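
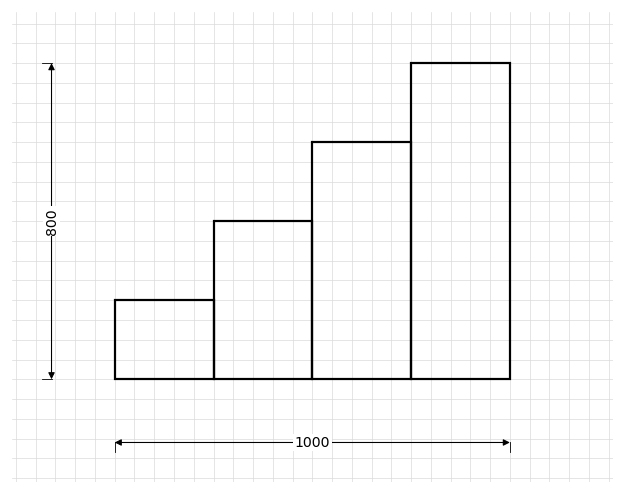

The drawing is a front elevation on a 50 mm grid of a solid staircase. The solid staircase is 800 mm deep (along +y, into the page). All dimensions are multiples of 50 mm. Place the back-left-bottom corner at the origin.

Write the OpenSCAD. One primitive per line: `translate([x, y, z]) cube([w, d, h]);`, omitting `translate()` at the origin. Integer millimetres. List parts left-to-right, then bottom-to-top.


cube([250, 800, 200]);
translate([250, 0, 0]) cube([250, 800, 400]);
translate([500, 0, 0]) cube([250, 800, 600]);
translate([750, 0, 0]) cube([250, 800, 800]);


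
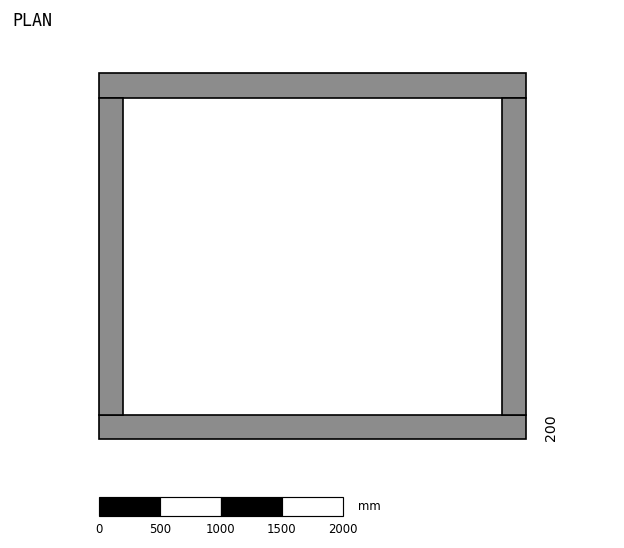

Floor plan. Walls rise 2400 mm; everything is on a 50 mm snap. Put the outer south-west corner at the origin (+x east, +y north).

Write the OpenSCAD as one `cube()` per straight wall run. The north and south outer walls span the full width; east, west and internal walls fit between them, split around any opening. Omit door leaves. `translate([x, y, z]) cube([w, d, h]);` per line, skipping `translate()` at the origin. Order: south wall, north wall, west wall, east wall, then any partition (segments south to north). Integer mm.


cube([3500, 200, 2400]);
translate([0, 2800, 0]) cube([3500, 200, 2400]);
translate([0, 200, 0]) cube([200, 2600, 2400]);
translate([3300, 200, 0]) cube([200, 2600, 2400]);


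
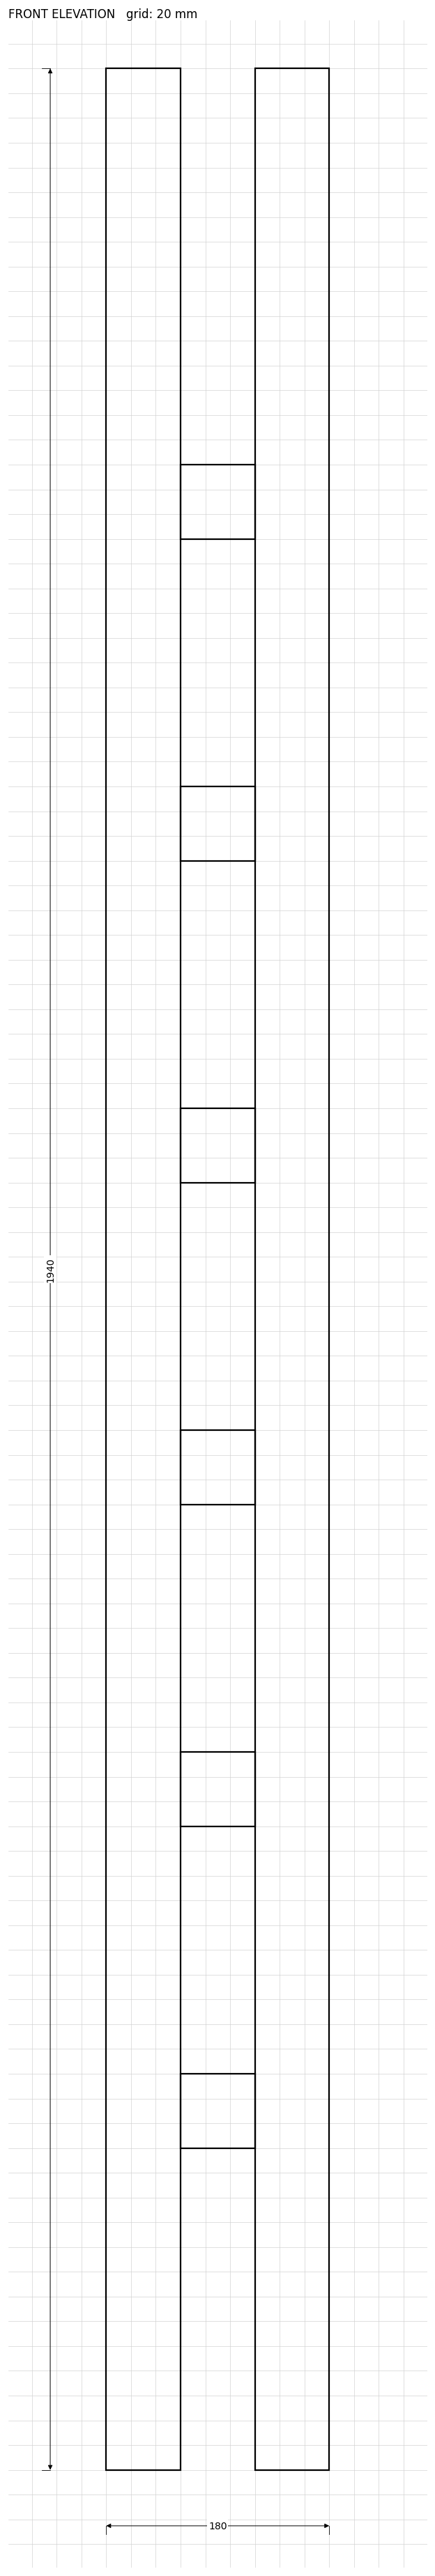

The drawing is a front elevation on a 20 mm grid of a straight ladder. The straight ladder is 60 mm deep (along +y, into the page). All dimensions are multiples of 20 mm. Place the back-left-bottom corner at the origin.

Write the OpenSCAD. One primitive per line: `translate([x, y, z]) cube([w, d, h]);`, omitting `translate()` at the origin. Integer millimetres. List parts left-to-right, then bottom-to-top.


cube([60, 60, 1940]);
translate([60, 0, 260]) cube([60, 60, 60]);
translate([60, 0, 520]) cube([60, 60, 60]);
translate([60, 0, 780]) cube([60, 60, 60]);
translate([60, 0, 1040]) cube([60, 60, 60]);
translate([60, 0, 1300]) cube([60, 60, 60]);
translate([60, 0, 1560]) cube([60, 60, 60]);
translate([120, 0, 0]) cube([60, 60, 1940]);


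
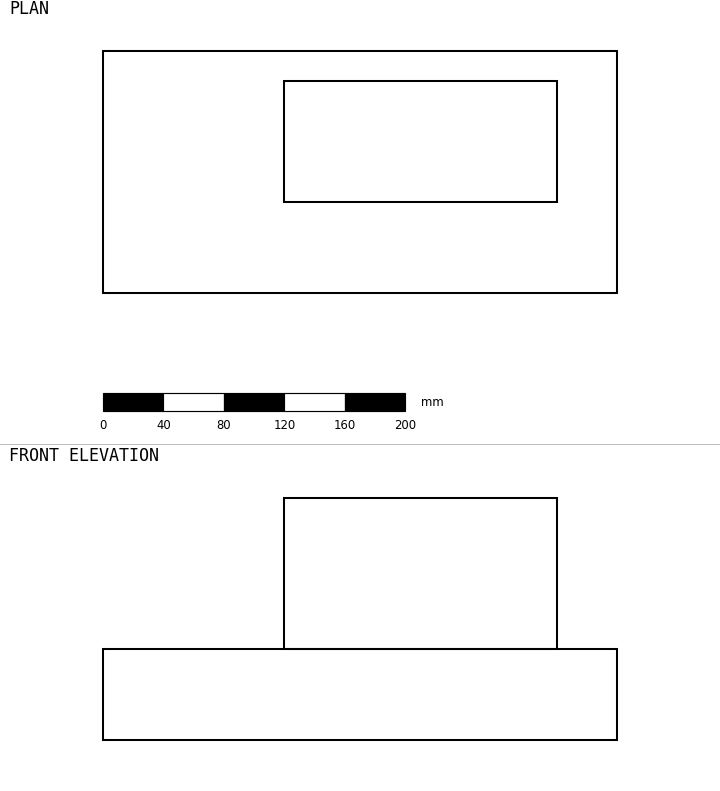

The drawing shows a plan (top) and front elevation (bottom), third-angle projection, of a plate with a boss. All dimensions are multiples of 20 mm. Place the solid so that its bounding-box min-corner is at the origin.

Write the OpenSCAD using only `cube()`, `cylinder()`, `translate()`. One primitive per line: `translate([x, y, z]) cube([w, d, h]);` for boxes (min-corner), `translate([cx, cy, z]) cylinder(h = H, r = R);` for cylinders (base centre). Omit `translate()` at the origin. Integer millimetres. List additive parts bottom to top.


cube([340, 160, 60]);
translate([120, 60, 60]) cube([180, 80, 100]);


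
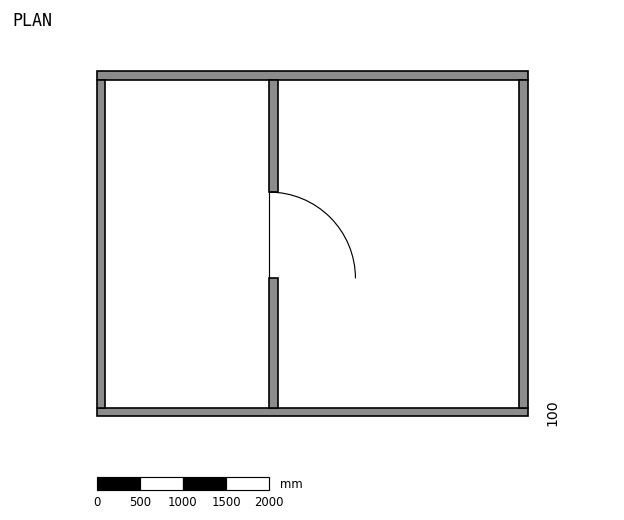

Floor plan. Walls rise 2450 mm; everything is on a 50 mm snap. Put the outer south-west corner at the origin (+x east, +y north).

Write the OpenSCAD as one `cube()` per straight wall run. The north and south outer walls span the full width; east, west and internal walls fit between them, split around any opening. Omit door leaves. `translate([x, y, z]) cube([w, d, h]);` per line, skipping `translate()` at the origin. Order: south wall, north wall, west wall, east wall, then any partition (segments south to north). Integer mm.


cube([5000, 100, 2450]);
translate([0, 3900, 0]) cube([5000, 100, 2450]);
translate([0, 100, 0]) cube([100, 3800, 2450]);
translate([4900, 100, 0]) cube([100, 3800, 2450]);
translate([2000, 100, 0]) cube([100, 1500, 2450]);
translate([2000, 2600, 0]) cube([100, 1300, 2450]);


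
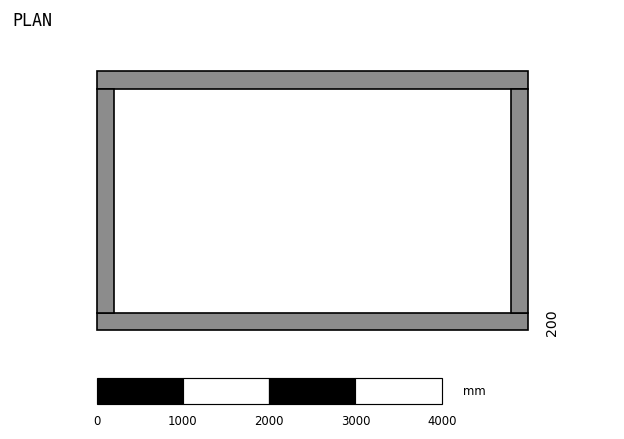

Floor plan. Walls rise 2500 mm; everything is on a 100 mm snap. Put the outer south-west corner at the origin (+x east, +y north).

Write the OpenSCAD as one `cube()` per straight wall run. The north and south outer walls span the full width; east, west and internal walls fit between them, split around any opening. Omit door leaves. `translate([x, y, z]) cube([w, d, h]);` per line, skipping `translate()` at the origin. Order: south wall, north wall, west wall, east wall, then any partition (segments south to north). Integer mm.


cube([5000, 200, 2500]);
translate([0, 2800, 0]) cube([5000, 200, 2500]);
translate([0, 200, 0]) cube([200, 2600, 2500]);
translate([4800, 200, 0]) cube([200, 2600, 2500]);


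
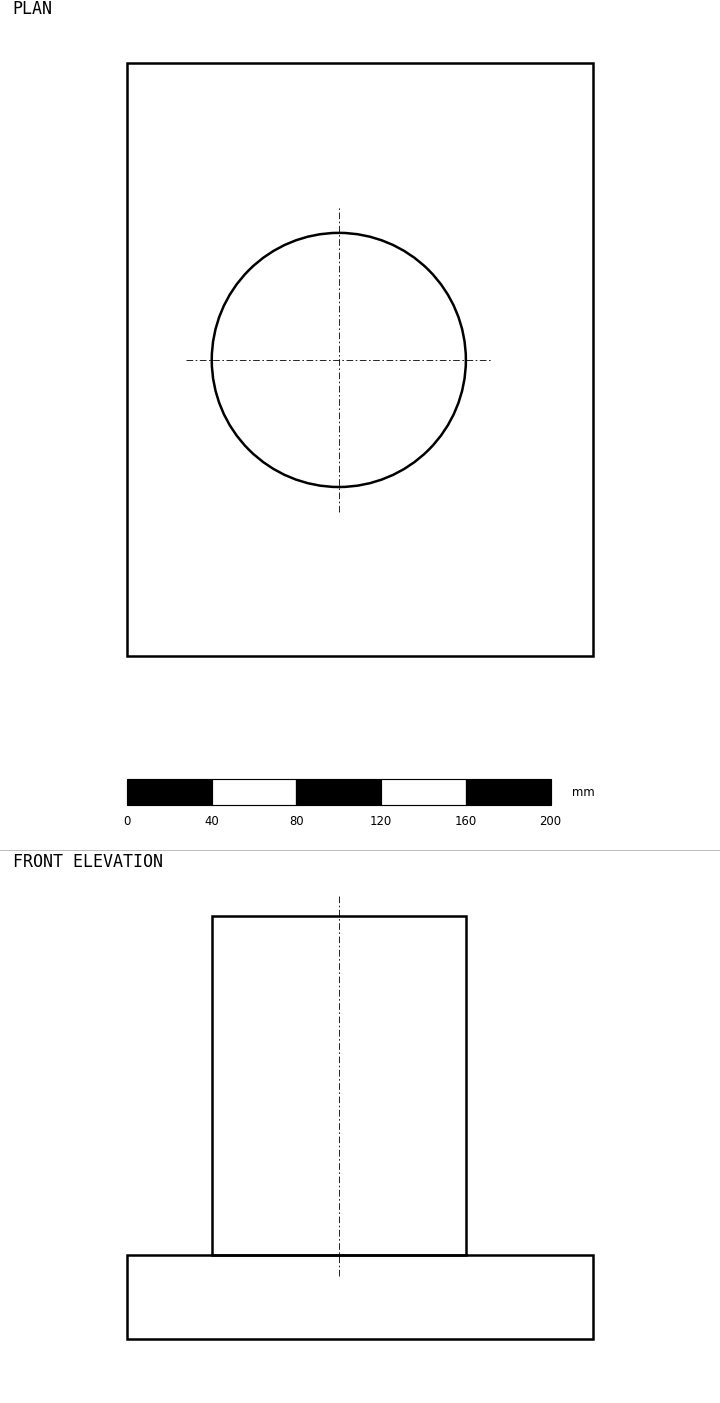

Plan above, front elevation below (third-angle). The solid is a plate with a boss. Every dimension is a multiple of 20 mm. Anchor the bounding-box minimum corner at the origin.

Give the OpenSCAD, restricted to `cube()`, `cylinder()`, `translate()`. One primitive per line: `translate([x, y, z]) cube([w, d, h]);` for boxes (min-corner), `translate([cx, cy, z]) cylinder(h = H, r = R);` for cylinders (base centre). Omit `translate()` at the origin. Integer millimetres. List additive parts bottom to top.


cube([220, 280, 40]);
translate([100, 140, 40]) cylinder(h = 160, r = 60);


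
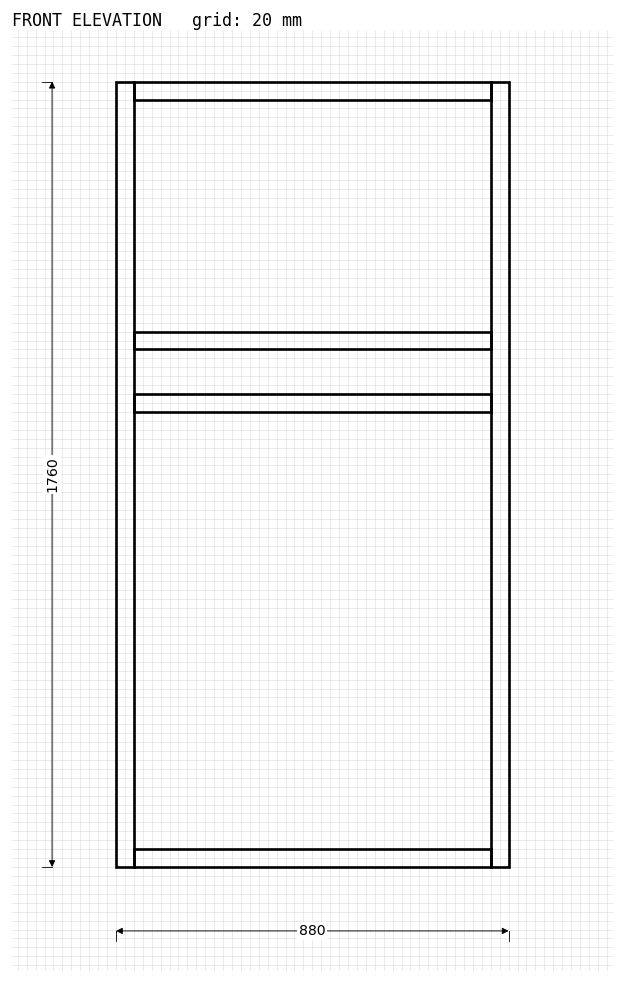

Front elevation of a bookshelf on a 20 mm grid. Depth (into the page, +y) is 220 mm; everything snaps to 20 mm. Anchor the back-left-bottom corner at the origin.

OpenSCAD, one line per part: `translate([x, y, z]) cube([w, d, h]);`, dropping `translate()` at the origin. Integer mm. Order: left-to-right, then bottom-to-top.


cube([40, 220, 1760]);
translate([40, 0, 0]) cube([800, 220, 40]);
translate([40, 0, 1020]) cube([800, 220, 40]);
translate([40, 0, 1160]) cube([800, 220, 40]);
translate([40, 0, 1720]) cube([800, 220, 40]);
translate([840, 0, 0]) cube([40, 220, 1760]);


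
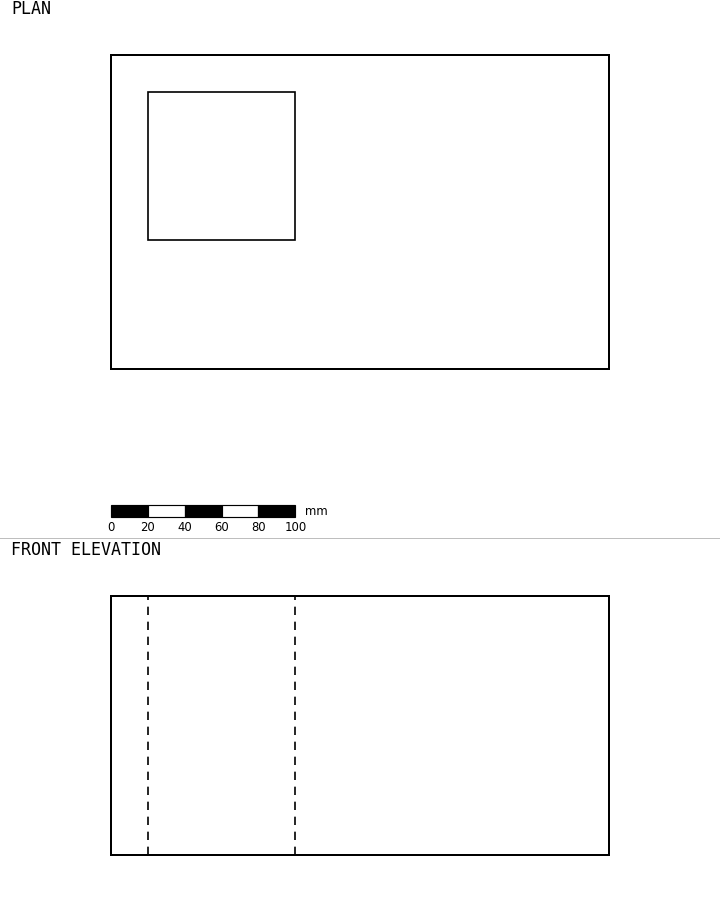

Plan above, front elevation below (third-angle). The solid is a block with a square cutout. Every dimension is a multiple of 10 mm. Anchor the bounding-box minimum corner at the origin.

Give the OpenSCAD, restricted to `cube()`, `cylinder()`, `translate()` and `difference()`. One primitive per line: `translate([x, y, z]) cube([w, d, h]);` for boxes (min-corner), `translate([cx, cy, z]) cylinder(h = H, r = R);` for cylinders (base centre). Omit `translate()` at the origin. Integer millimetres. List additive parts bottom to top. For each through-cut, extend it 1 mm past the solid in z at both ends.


difference() {
  cube([270, 170, 140]);
  translate([20, 70, -1]) cube([80, 80, 142]);
}


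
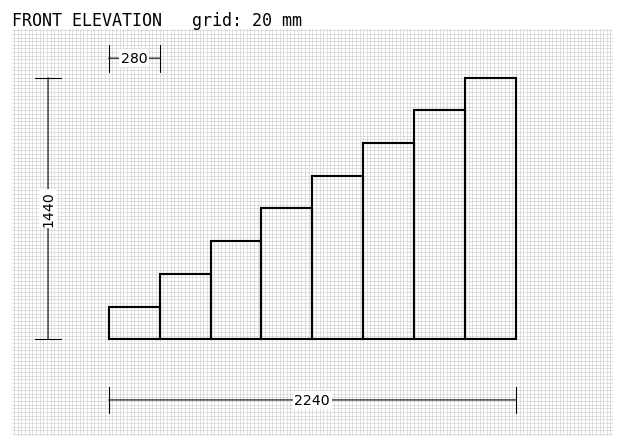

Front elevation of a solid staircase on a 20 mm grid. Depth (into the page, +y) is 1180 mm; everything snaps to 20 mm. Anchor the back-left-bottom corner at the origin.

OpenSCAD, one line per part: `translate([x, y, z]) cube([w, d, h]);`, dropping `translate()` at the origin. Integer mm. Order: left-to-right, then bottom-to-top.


cube([280, 1180, 180]);
translate([280, 0, 0]) cube([280, 1180, 360]);
translate([560, 0, 0]) cube([280, 1180, 540]);
translate([840, 0, 0]) cube([280, 1180, 720]);
translate([1120, 0, 0]) cube([280, 1180, 900]);
translate([1400, 0, 0]) cube([280, 1180, 1080]);
translate([1680, 0, 0]) cube([280, 1180, 1260]);
translate([1960, 0, 0]) cube([280, 1180, 1440]);


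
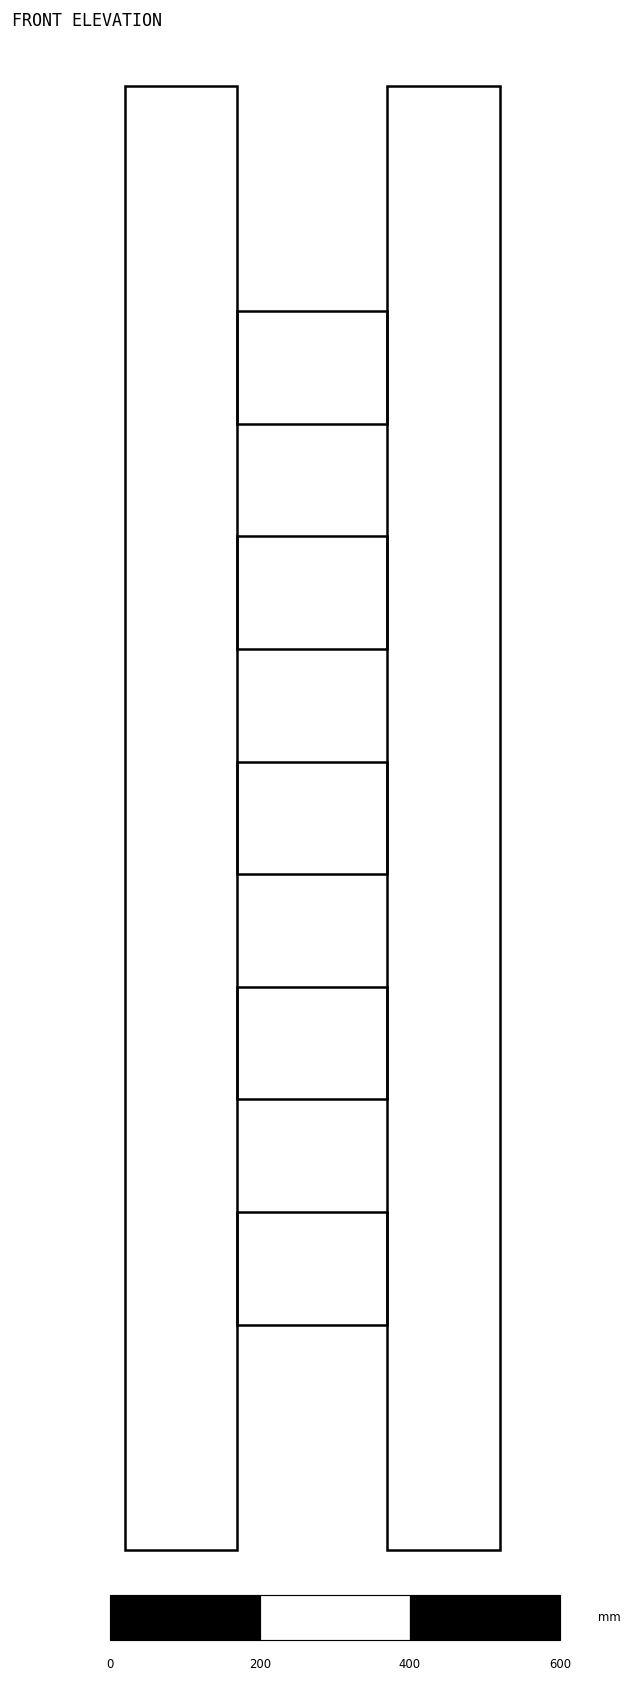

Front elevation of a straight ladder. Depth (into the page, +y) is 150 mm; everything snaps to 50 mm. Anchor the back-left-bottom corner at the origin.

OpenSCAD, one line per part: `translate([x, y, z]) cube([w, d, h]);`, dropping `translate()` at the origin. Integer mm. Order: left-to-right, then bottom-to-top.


cube([150, 150, 1950]);
translate([150, 0, 300]) cube([200, 150, 150]);
translate([150, 0, 600]) cube([200, 150, 150]);
translate([150, 0, 900]) cube([200, 150, 150]);
translate([150, 0, 1200]) cube([200, 150, 150]);
translate([150, 0, 1500]) cube([200, 150, 150]);
translate([350, 0, 0]) cube([150, 150, 1950]);


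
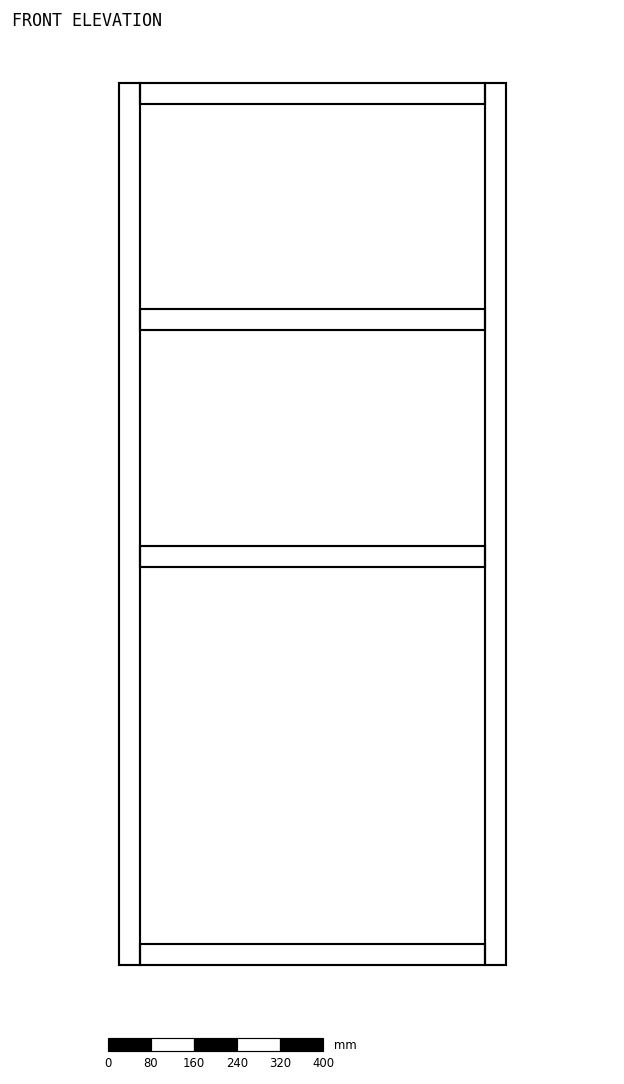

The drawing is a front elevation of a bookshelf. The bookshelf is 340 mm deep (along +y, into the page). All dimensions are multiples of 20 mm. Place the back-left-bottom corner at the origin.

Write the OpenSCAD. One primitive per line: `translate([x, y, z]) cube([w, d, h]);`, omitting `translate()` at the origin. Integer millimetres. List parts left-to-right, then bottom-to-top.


cube([40, 340, 1640]);
translate([40, 0, 0]) cube([640, 340, 40]);
translate([40, 0, 740]) cube([640, 340, 40]);
translate([40, 0, 1180]) cube([640, 340, 40]);
translate([40, 0, 1600]) cube([640, 340, 40]);
translate([680, 0, 0]) cube([40, 340, 1640]);


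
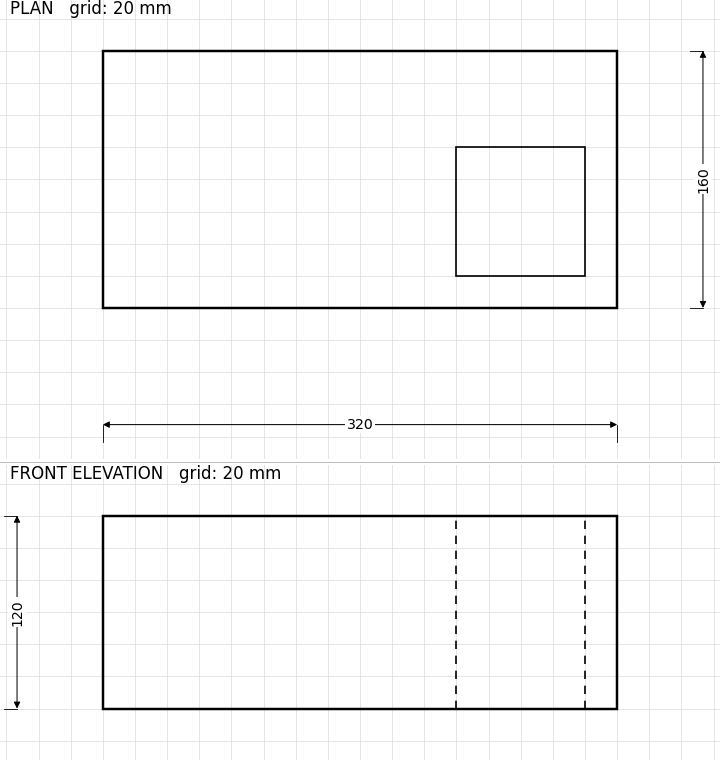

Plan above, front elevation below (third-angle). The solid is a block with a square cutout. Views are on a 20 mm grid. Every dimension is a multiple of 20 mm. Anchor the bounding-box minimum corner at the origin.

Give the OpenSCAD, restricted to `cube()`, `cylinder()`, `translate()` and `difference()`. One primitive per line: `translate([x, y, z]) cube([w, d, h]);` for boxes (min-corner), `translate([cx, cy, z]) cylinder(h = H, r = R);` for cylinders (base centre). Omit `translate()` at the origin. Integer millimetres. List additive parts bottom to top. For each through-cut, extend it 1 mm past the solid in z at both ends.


difference() {
  cube([320, 160, 120]);
  translate([220, 20, -1]) cube([80, 80, 122]);
}


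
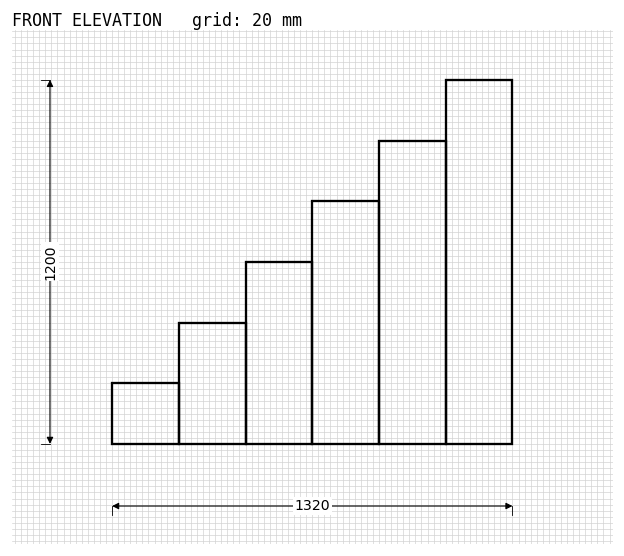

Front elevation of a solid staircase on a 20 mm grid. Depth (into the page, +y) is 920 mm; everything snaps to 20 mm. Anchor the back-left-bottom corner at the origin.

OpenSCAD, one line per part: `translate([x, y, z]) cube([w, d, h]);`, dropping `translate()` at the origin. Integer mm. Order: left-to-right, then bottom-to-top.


cube([220, 920, 200]);
translate([220, 0, 0]) cube([220, 920, 400]);
translate([440, 0, 0]) cube([220, 920, 600]);
translate([660, 0, 0]) cube([220, 920, 800]);
translate([880, 0, 0]) cube([220, 920, 1000]);
translate([1100, 0, 0]) cube([220, 920, 1200]);


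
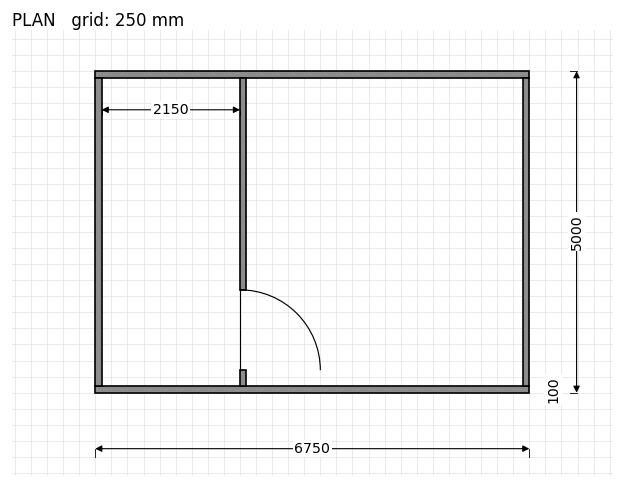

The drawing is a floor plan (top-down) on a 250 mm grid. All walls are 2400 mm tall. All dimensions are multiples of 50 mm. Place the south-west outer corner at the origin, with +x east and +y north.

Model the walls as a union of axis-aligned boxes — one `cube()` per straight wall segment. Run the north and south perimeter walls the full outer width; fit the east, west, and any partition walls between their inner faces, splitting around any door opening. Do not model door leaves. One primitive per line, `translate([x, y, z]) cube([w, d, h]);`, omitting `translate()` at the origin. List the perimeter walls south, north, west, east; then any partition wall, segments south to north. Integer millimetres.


cube([6750, 100, 2400]);
translate([0, 4900, 0]) cube([6750, 100, 2400]);
translate([0, 100, 0]) cube([100, 4800, 2400]);
translate([6650, 100, 0]) cube([100, 4800, 2400]);
translate([2250, 100, 0]) cube([100, 250, 2400]);
translate([2250, 1600, 0]) cube([100, 3300, 2400]);


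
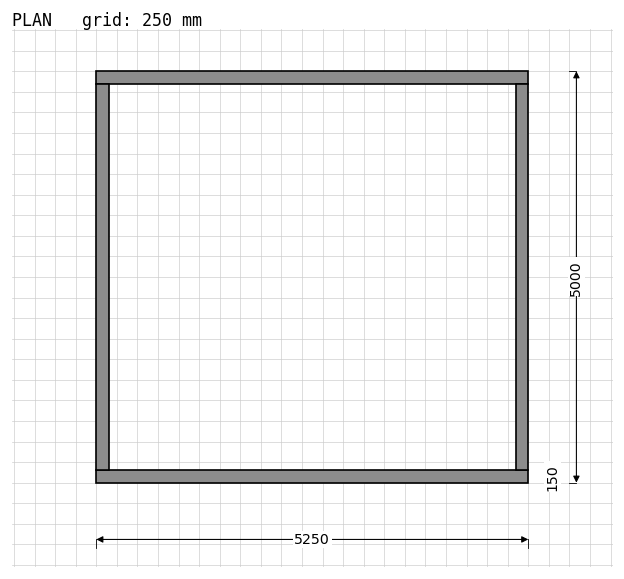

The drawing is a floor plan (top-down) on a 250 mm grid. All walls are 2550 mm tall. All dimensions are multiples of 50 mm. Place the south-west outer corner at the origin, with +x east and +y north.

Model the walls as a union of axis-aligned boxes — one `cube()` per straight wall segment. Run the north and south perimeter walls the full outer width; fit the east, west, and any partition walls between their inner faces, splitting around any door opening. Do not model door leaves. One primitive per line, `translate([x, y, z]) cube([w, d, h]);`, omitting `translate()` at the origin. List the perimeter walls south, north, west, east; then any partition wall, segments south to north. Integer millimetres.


cube([5250, 150, 2550]);
translate([0, 4850, 0]) cube([5250, 150, 2550]);
translate([0, 150, 0]) cube([150, 4700, 2550]);
translate([5100, 150, 0]) cube([150, 4700, 2550]);


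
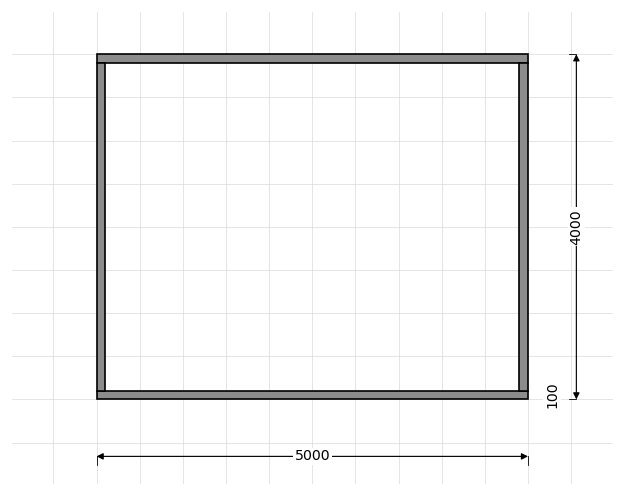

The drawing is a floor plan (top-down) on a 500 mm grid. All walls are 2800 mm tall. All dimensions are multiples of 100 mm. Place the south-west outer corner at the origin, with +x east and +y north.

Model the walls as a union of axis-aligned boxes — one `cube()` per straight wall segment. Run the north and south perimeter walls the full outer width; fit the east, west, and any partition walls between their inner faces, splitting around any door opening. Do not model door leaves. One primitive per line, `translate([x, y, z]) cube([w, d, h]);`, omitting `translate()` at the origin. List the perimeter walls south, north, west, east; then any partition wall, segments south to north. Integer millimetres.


cube([5000, 100, 2800]);
translate([0, 3900, 0]) cube([5000, 100, 2800]);
translate([0, 100, 0]) cube([100, 3800, 2800]);
translate([4900, 100, 0]) cube([100, 3800, 2800]);


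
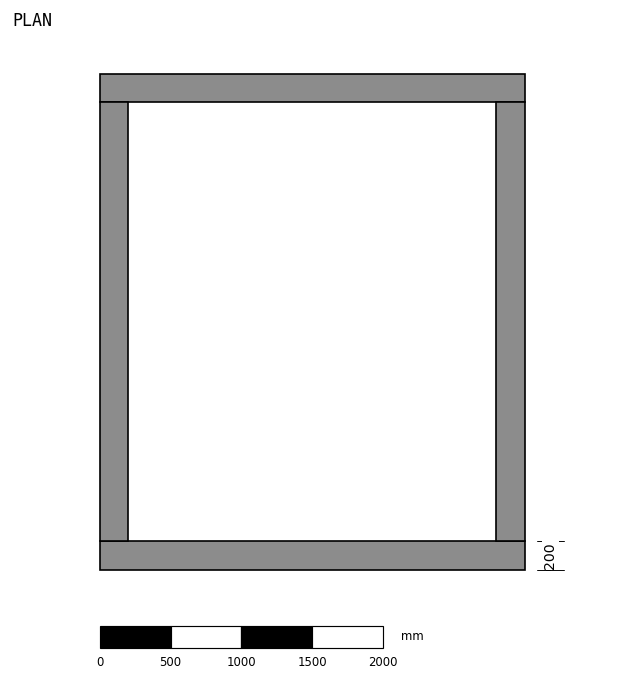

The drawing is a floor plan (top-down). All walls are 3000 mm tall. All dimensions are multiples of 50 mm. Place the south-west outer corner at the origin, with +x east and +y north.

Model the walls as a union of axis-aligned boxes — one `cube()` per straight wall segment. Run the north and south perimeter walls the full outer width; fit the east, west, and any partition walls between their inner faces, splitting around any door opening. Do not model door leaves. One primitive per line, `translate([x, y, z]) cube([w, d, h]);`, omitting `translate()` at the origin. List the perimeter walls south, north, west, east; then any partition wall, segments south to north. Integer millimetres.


cube([3000, 200, 3000]);
translate([0, 3300, 0]) cube([3000, 200, 3000]);
translate([0, 200, 0]) cube([200, 3100, 3000]);
translate([2800, 200, 0]) cube([200, 3100, 3000]);


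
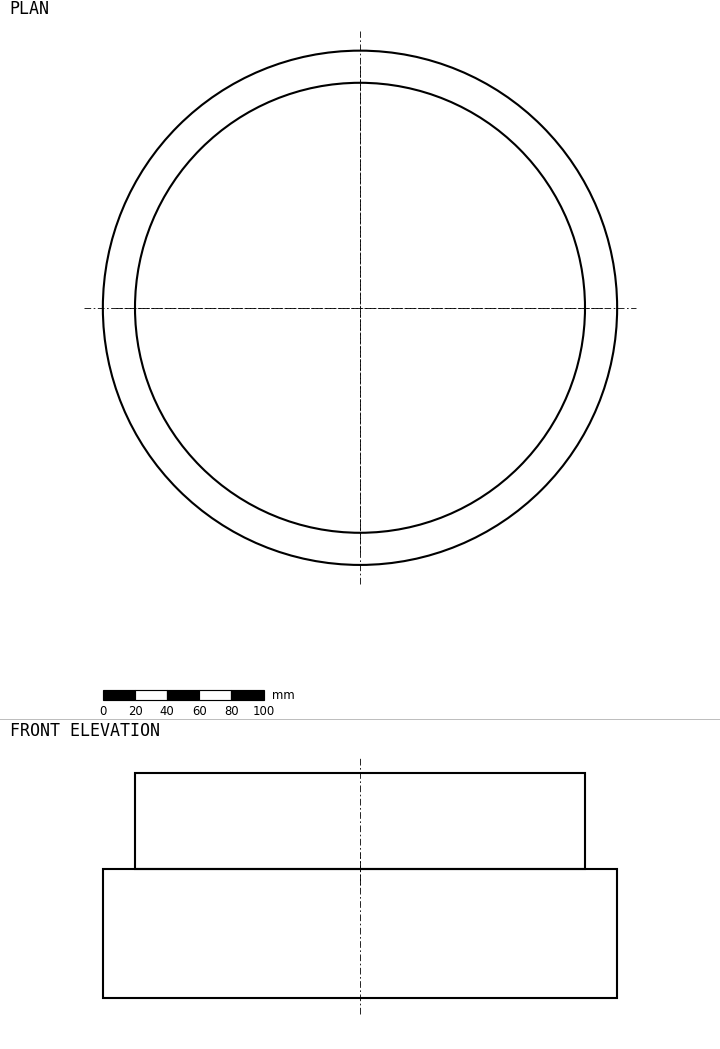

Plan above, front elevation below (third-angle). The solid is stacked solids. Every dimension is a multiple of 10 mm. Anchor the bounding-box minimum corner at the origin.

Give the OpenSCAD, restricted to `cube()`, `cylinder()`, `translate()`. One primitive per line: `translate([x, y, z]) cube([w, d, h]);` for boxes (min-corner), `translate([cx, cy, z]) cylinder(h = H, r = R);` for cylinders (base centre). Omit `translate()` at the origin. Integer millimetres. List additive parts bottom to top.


translate([160, 160, 0]) cylinder(h = 80, r = 160);
translate([160, 160, 80]) cylinder(h = 60, r = 140);


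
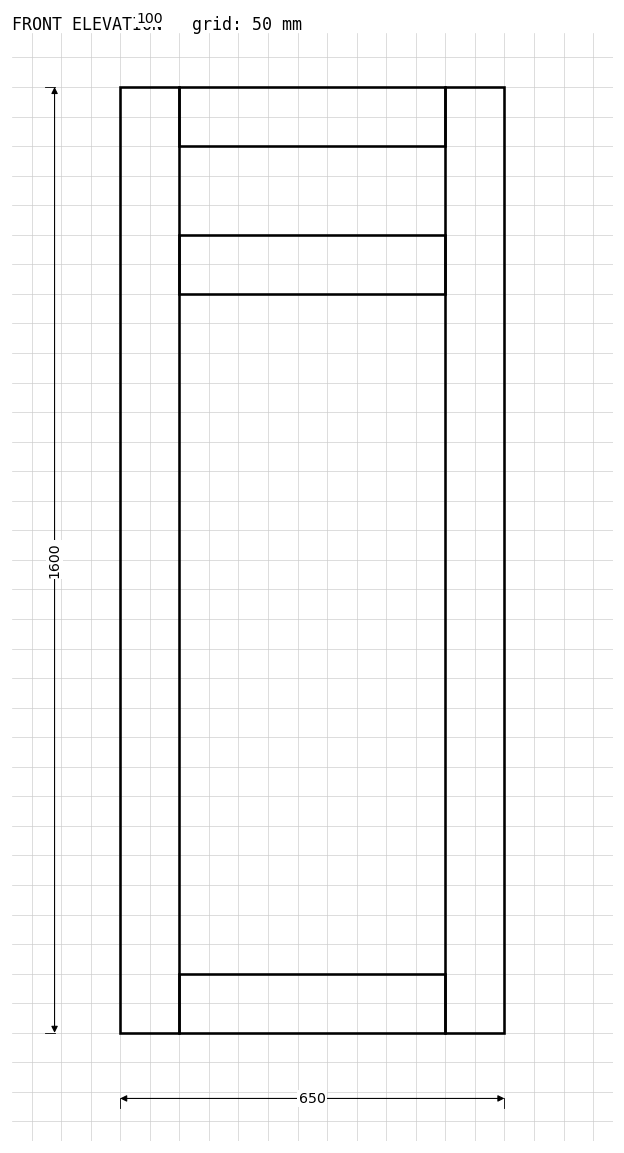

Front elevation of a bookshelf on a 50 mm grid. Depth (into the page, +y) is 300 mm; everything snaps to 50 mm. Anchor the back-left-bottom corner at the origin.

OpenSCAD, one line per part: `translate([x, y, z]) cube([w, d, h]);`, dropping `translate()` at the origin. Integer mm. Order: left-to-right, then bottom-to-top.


cube([100, 300, 1600]);
translate([100, 0, 0]) cube([450, 300, 100]);
translate([100, 0, 1250]) cube([450, 300, 100]);
translate([100, 0, 1500]) cube([450, 300, 100]);
translate([550, 0, 0]) cube([100, 300, 1600]);


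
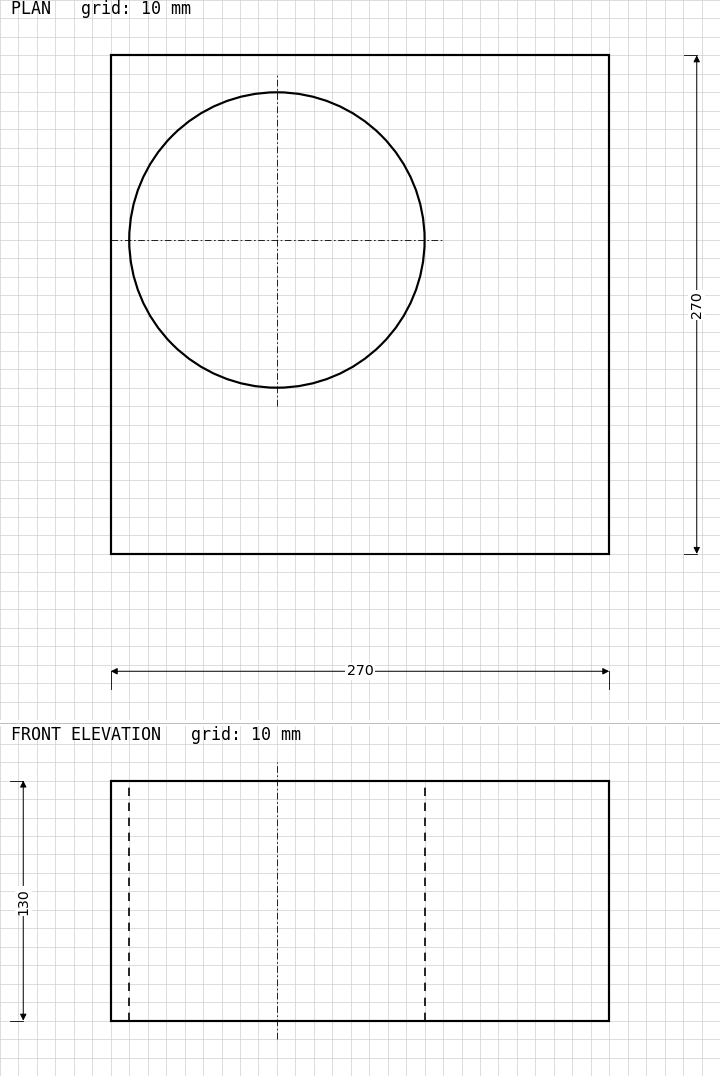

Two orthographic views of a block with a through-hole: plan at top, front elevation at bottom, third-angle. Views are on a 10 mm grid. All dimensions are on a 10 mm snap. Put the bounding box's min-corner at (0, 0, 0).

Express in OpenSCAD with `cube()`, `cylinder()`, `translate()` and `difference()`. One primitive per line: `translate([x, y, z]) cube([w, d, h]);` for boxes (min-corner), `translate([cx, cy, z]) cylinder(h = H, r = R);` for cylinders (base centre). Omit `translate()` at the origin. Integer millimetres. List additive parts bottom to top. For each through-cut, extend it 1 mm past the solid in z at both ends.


difference() {
  cube([270, 270, 130]);
  translate([90, 170, -1]) cylinder(h = 132, r = 80);
}


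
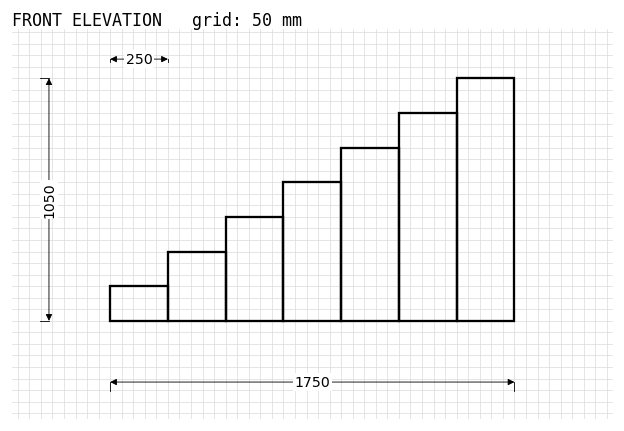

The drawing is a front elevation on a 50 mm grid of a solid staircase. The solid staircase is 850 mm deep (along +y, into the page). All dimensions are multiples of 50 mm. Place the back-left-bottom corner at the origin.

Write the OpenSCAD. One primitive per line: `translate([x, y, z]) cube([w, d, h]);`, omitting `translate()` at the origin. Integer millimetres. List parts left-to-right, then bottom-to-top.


cube([250, 850, 150]);
translate([250, 0, 0]) cube([250, 850, 300]);
translate([500, 0, 0]) cube([250, 850, 450]);
translate([750, 0, 0]) cube([250, 850, 600]);
translate([1000, 0, 0]) cube([250, 850, 750]);
translate([1250, 0, 0]) cube([250, 850, 900]);
translate([1500, 0, 0]) cube([250, 850, 1050]);


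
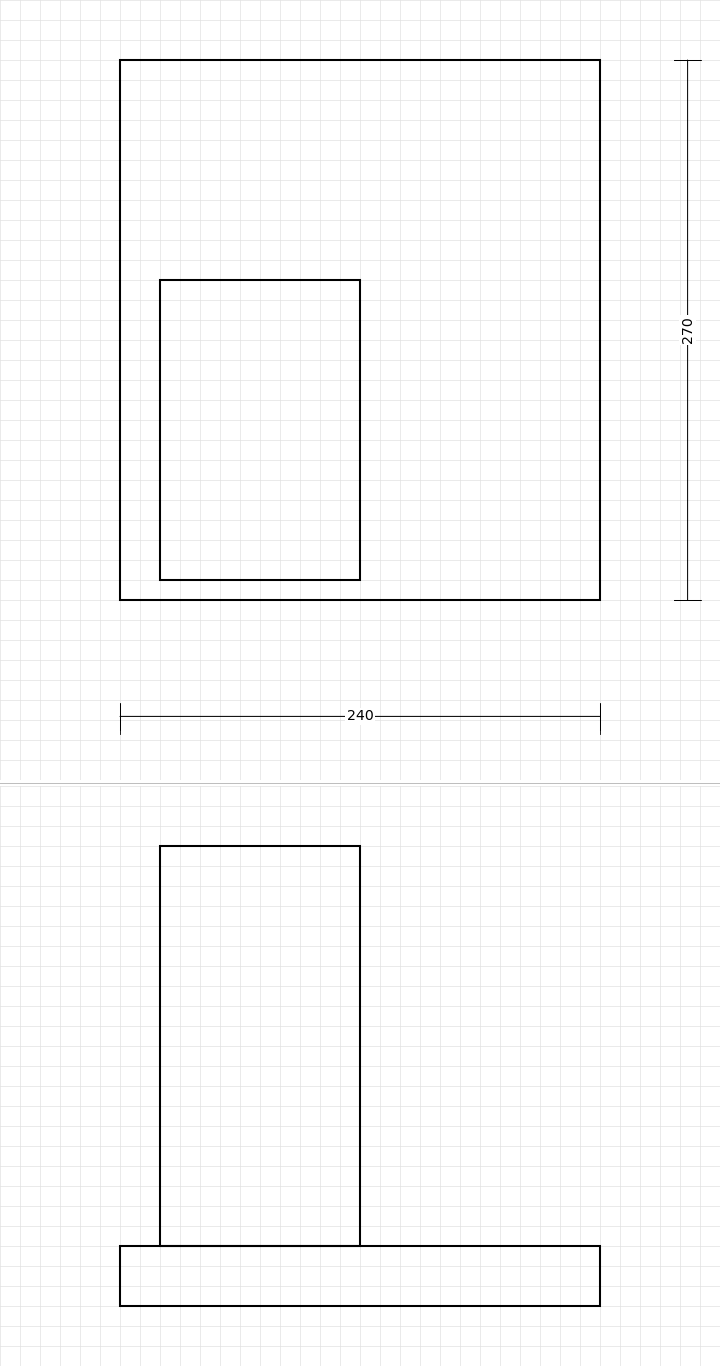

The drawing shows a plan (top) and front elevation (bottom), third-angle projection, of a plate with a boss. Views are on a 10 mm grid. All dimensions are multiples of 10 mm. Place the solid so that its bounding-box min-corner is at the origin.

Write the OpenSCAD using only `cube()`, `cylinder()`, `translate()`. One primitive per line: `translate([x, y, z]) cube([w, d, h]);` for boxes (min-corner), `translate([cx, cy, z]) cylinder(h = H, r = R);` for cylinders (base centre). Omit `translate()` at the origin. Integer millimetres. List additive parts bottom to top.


cube([240, 270, 30]);
translate([20, 10, 30]) cube([100, 150, 200]);


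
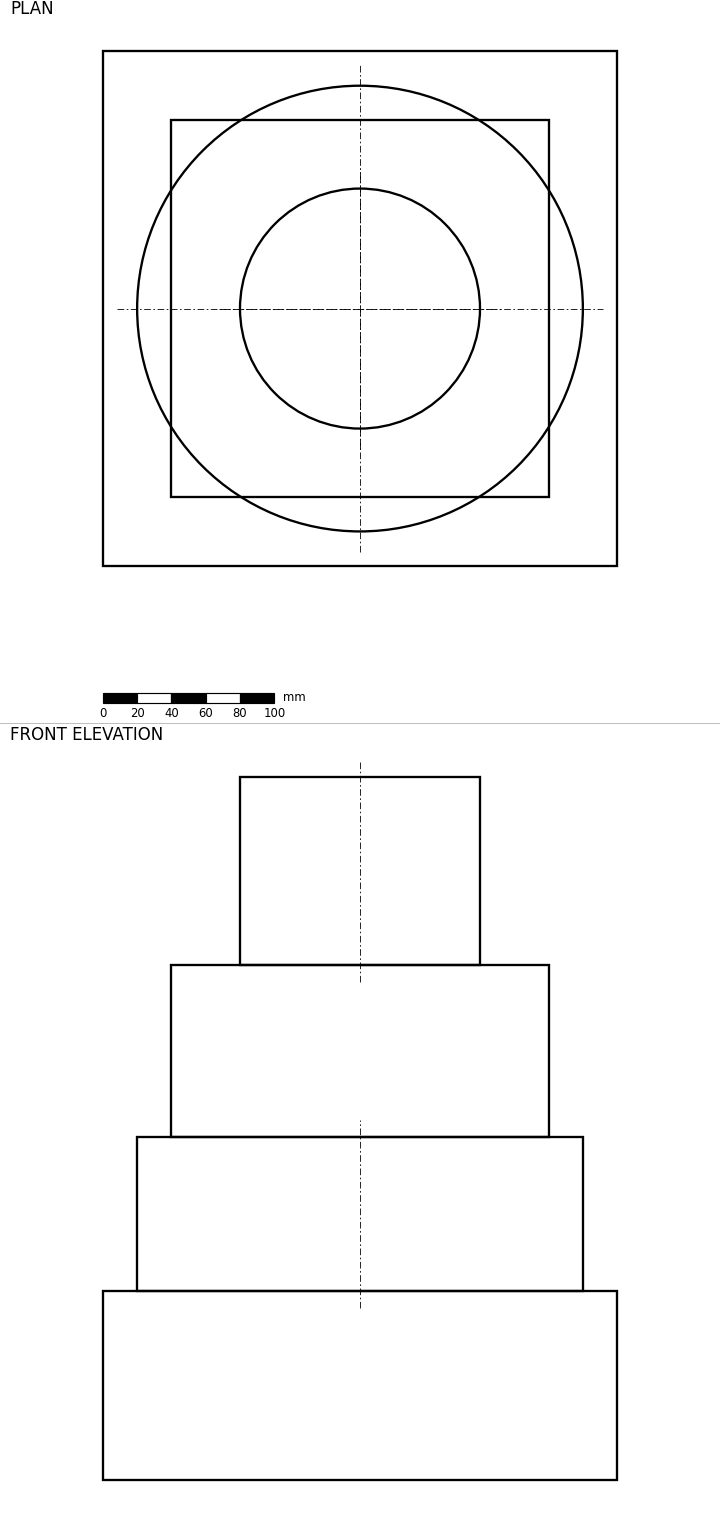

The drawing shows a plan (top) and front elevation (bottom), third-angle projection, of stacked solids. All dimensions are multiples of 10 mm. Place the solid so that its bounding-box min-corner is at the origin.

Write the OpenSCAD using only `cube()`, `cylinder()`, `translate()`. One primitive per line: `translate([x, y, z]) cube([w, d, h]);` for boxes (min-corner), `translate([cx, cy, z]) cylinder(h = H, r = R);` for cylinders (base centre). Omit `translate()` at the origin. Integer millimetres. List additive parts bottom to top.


cube([300, 300, 110]);
translate([150, 150, 110]) cylinder(h = 90, r = 130);
translate([40, 40, 200]) cube([220, 220, 100]);
translate([150, 150, 300]) cylinder(h = 110, r = 70);


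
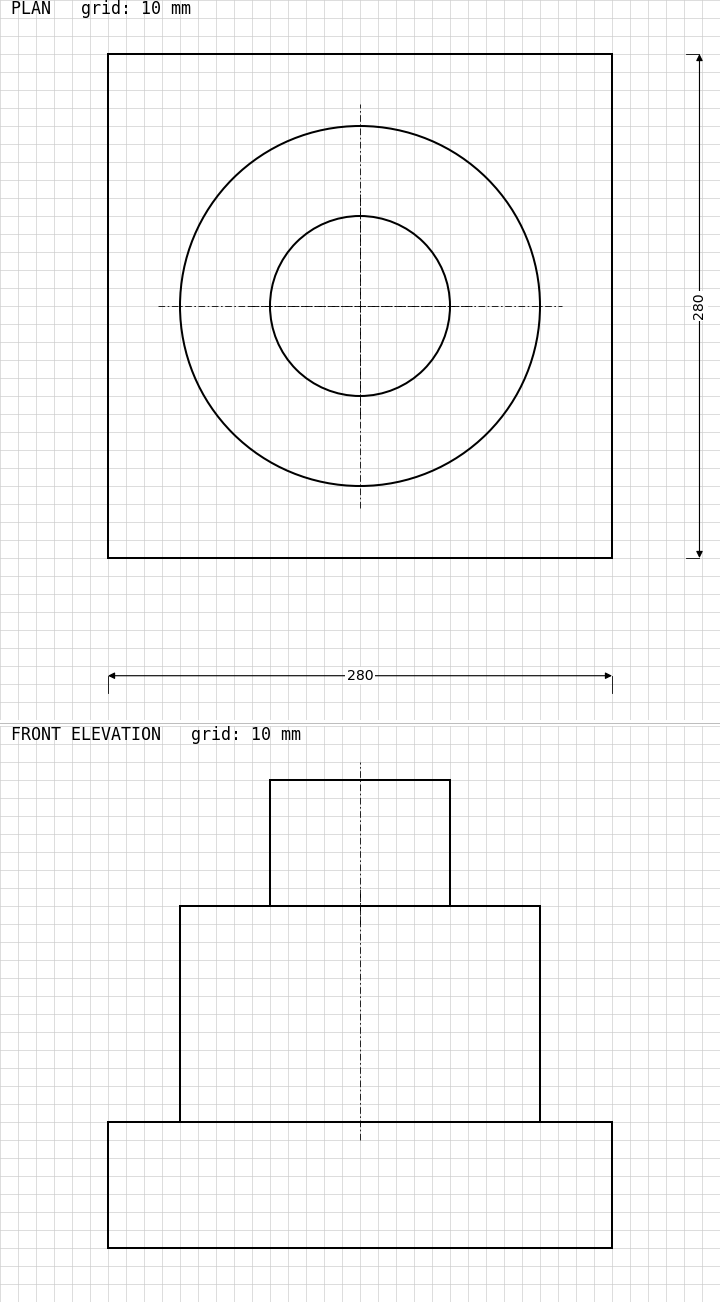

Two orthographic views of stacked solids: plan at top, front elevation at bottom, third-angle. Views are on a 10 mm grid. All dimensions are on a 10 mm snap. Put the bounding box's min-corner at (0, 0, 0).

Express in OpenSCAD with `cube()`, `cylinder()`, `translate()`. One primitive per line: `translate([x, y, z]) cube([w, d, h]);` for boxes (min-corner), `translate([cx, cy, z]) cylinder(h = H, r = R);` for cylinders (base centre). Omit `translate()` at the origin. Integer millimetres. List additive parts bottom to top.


cube([280, 280, 70]);
translate([140, 140, 70]) cylinder(h = 120, r = 100);
translate([140, 140, 190]) cylinder(h = 70, r = 50);


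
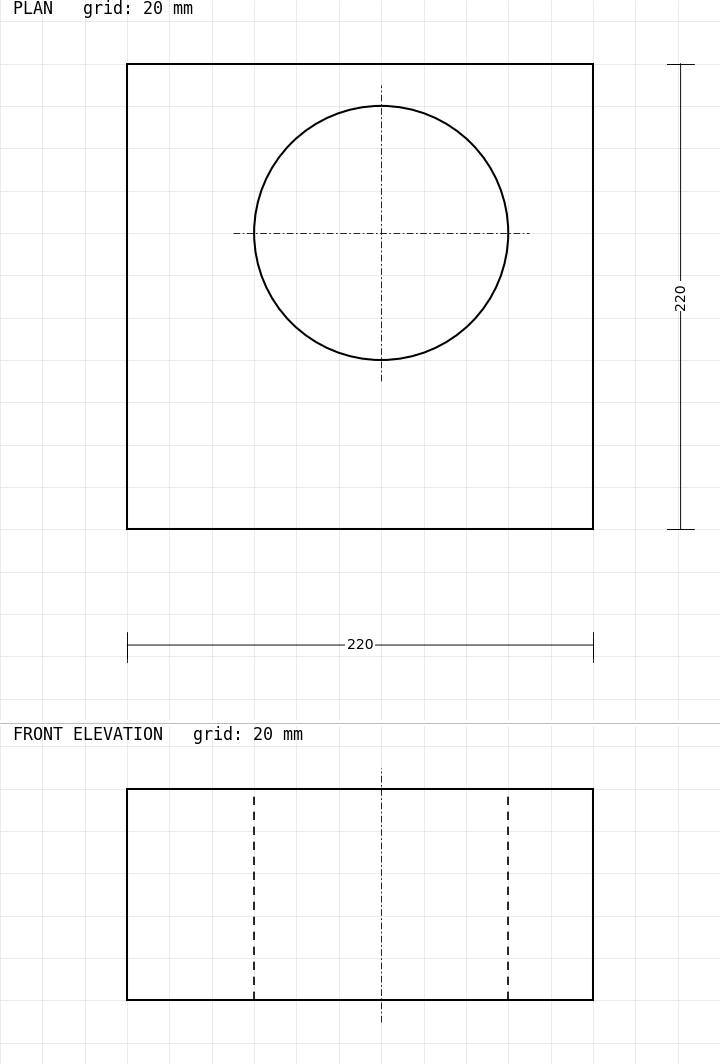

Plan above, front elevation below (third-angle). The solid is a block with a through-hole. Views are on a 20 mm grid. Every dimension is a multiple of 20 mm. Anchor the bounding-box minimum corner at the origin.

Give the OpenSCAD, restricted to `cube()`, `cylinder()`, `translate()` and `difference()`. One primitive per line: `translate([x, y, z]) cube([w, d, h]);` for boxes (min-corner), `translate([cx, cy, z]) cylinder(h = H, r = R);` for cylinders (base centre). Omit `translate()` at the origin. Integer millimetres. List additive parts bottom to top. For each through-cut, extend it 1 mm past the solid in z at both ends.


difference() {
  cube([220, 220, 100]);
  translate([120, 140, -1]) cylinder(h = 102, r = 60);
}


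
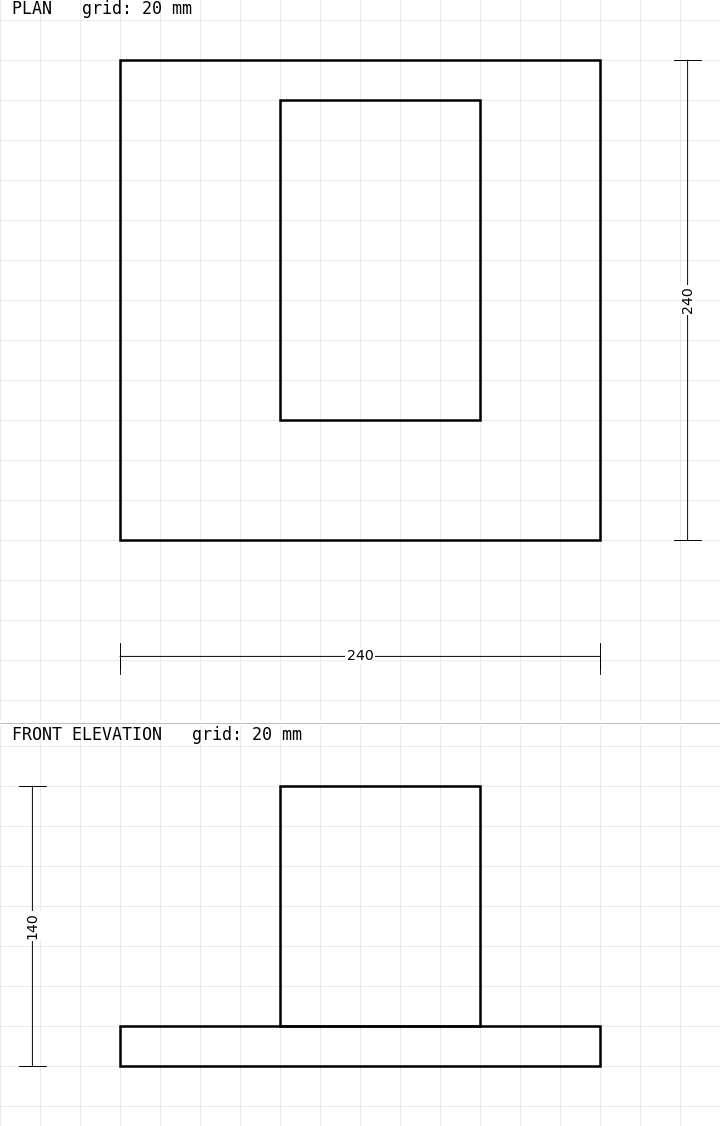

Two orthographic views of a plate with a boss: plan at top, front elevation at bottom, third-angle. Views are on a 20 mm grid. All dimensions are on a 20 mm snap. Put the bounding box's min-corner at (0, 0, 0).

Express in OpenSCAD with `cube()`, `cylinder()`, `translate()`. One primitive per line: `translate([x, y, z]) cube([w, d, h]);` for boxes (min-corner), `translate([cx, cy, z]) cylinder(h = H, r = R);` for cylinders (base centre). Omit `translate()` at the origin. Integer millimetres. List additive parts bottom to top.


cube([240, 240, 20]);
translate([80, 60, 20]) cube([100, 160, 120]);


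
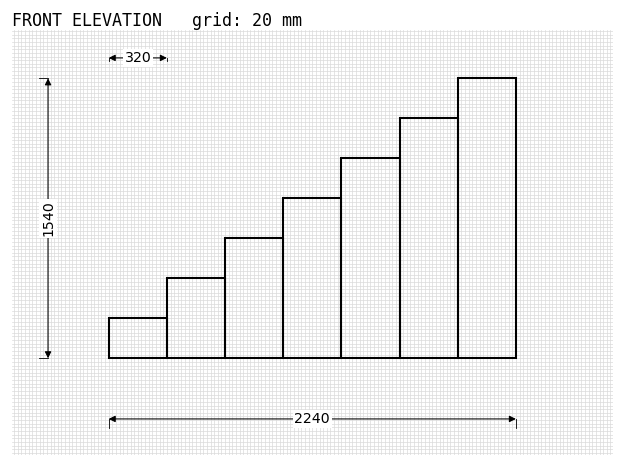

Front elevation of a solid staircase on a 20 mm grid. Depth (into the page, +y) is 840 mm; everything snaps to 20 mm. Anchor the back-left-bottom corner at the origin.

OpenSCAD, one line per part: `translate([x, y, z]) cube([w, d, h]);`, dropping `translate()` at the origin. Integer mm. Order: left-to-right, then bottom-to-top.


cube([320, 840, 220]);
translate([320, 0, 0]) cube([320, 840, 440]);
translate([640, 0, 0]) cube([320, 840, 660]);
translate([960, 0, 0]) cube([320, 840, 880]);
translate([1280, 0, 0]) cube([320, 840, 1100]);
translate([1600, 0, 0]) cube([320, 840, 1320]);
translate([1920, 0, 0]) cube([320, 840, 1540]);


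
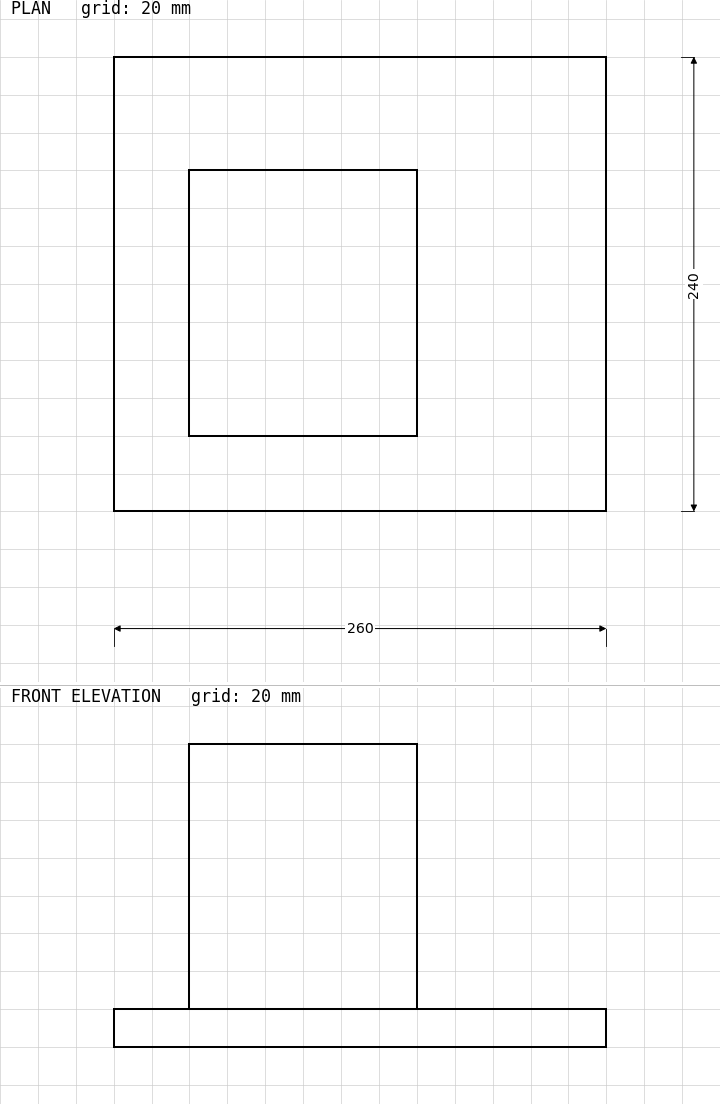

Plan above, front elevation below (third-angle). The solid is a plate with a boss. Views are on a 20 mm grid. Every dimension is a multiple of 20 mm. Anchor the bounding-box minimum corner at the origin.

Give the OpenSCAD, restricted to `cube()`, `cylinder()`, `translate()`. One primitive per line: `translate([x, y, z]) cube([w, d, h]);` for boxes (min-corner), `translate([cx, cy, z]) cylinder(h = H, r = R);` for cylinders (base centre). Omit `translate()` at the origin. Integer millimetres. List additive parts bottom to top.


cube([260, 240, 20]);
translate([40, 40, 20]) cube([120, 140, 140]);


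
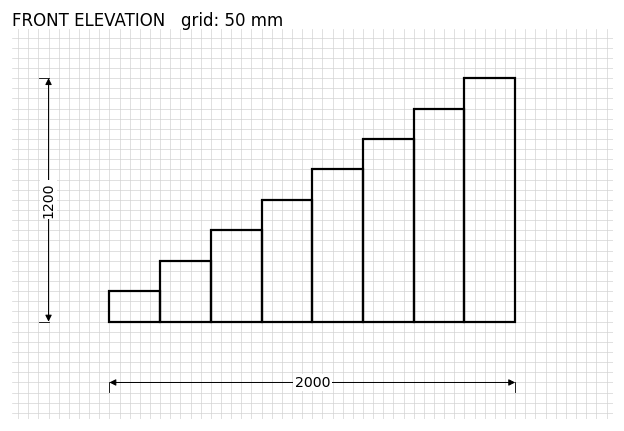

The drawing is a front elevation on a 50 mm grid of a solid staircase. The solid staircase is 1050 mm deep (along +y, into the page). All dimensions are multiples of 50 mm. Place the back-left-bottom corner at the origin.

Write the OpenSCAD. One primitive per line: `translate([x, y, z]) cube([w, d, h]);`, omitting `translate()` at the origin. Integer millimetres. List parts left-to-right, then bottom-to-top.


cube([250, 1050, 150]);
translate([250, 0, 0]) cube([250, 1050, 300]);
translate([500, 0, 0]) cube([250, 1050, 450]);
translate([750, 0, 0]) cube([250, 1050, 600]);
translate([1000, 0, 0]) cube([250, 1050, 750]);
translate([1250, 0, 0]) cube([250, 1050, 900]);
translate([1500, 0, 0]) cube([250, 1050, 1050]);
translate([1750, 0, 0]) cube([250, 1050, 1200]);


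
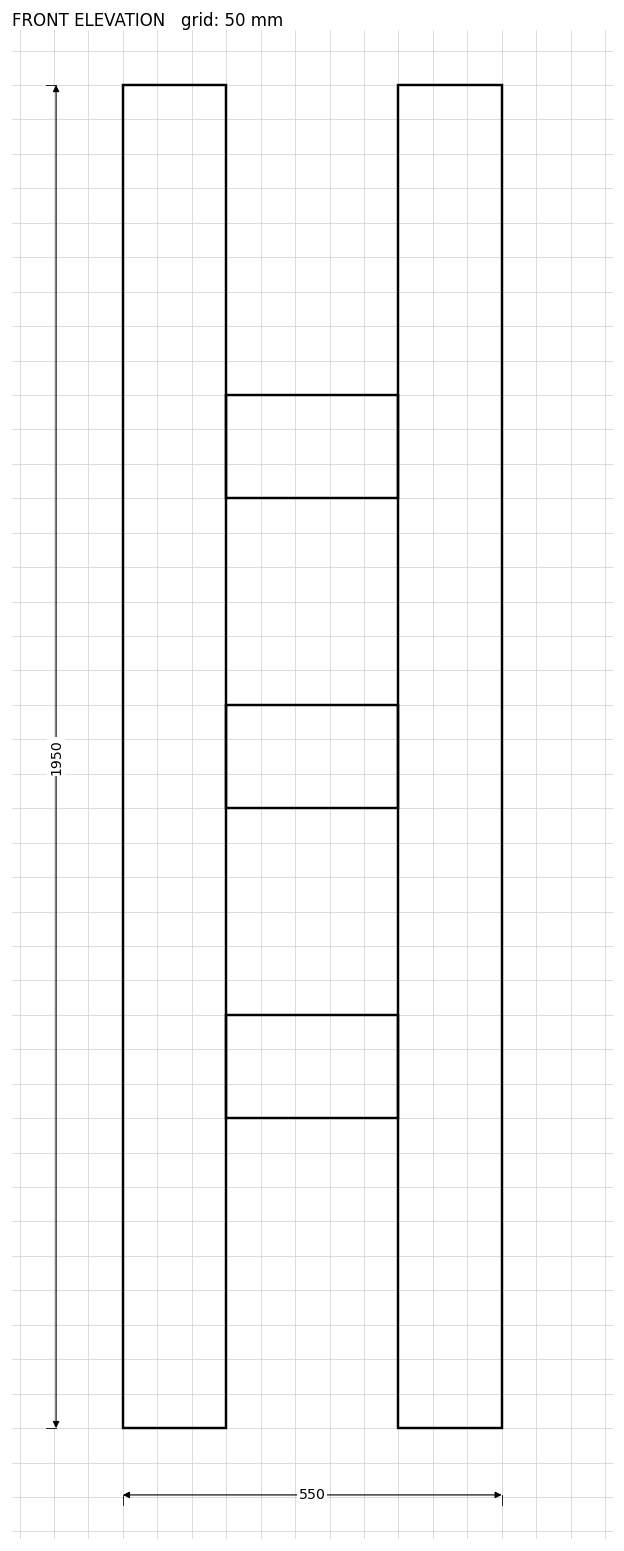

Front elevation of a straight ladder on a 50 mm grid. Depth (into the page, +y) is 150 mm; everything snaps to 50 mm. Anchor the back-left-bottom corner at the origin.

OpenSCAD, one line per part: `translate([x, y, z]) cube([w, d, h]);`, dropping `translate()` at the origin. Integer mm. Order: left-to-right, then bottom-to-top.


cube([150, 150, 1950]);
translate([150, 0, 450]) cube([250, 150, 150]);
translate([150, 0, 900]) cube([250, 150, 150]);
translate([150, 0, 1350]) cube([250, 150, 150]);
translate([400, 0, 0]) cube([150, 150, 1950]);


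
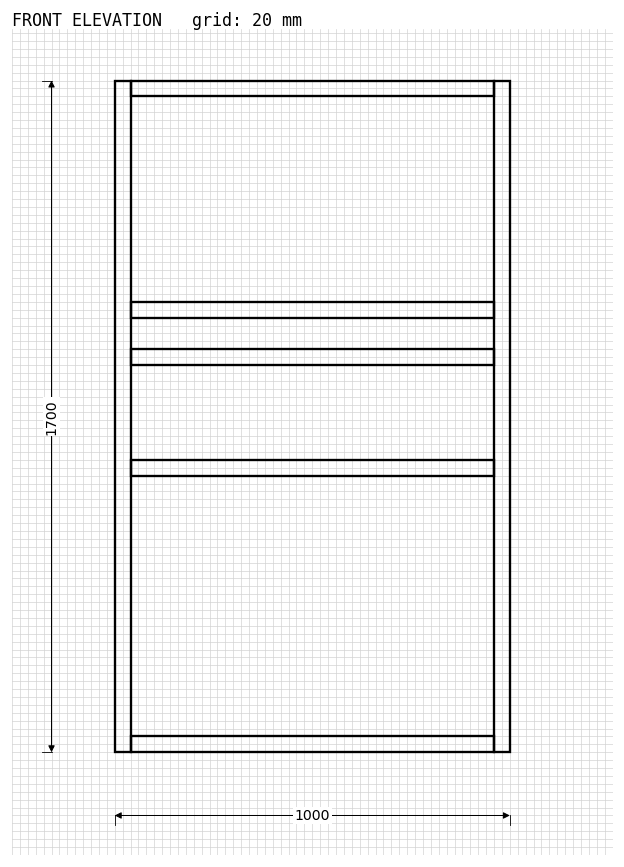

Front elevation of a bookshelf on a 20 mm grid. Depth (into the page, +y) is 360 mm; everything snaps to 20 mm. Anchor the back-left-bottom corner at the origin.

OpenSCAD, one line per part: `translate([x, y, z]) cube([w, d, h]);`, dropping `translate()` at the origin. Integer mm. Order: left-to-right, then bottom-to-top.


cube([40, 360, 1700]);
translate([40, 0, 0]) cube([920, 360, 40]);
translate([40, 0, 700]) cube([920, 360, 40]);
translate([40, 0, 980]) cube([920, 360, 40]);
translate([40, 0, 1100]) cube([920, 360, 40]);
translate([40, 0, 1660]) cube([920, 360, 40]);
translate([960, 0, 0]) cube([40, 360, 1700]);


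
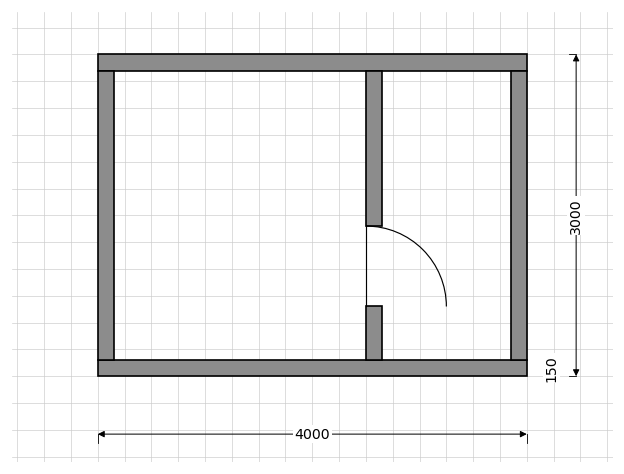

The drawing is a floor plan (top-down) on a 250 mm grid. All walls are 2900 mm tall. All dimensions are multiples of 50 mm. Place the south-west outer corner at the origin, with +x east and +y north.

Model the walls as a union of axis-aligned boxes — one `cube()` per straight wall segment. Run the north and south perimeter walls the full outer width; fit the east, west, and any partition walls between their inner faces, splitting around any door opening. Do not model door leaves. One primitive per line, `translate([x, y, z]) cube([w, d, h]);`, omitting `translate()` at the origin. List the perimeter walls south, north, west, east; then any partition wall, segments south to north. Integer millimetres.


cube([4000, 150, 2900]);
translate([0, 2850, 0]) cube([4000, 150, 2900]);
translate([0, 150, 0]) cube([150, 2700, 2900]);
translate([3850, 150, 0]) cube([150, 2700, 2900]);
translate([2500, 150, 0]) cube([150, 500, 2900]);
translate([2500, 1400, 0]) cube([150, 1450, 2900]);


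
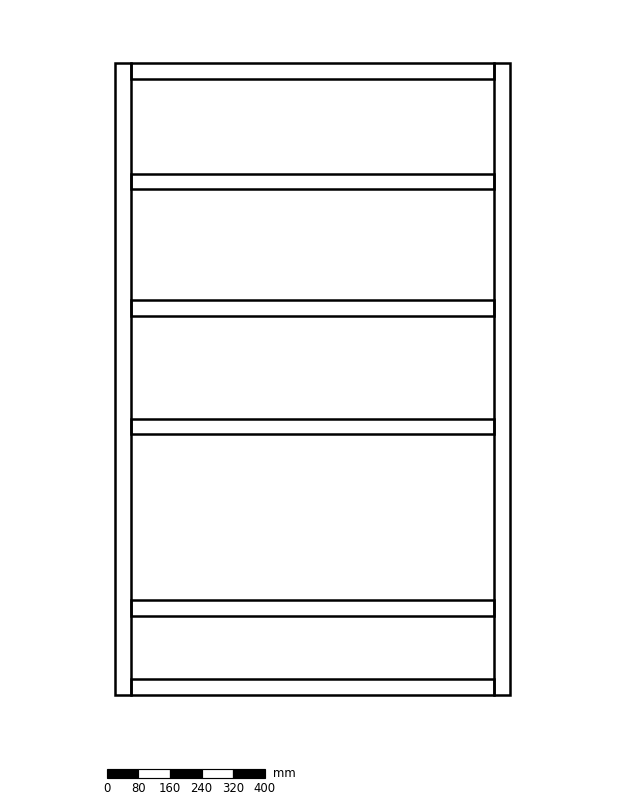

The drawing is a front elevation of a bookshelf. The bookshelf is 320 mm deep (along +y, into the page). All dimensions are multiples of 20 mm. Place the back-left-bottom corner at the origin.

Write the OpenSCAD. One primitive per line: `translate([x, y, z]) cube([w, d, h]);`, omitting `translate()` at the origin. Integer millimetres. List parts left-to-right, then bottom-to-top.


cube([40, 320, 1600]);
translate([40, 0, 0]) cube([920, 320, 40]);
translate([40, 0, 200]) cube([920, 320, 40]);
translate([40, 0, 660]) cube([920, 320, 40]);
translate([40, 0, 960]) cube([920, 320, 40]);
translate([40, 0, 1280]) cube([920, 320, 40]);
translate([40, 0, 1560]) cube([920, 320, 40]);
translate([960, 0, 0]) cube([40, 320, 1600]);


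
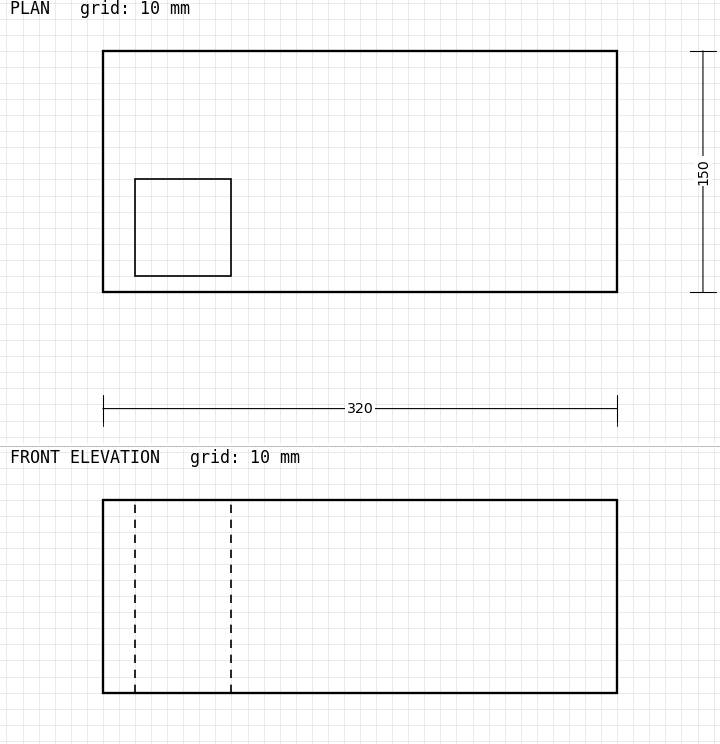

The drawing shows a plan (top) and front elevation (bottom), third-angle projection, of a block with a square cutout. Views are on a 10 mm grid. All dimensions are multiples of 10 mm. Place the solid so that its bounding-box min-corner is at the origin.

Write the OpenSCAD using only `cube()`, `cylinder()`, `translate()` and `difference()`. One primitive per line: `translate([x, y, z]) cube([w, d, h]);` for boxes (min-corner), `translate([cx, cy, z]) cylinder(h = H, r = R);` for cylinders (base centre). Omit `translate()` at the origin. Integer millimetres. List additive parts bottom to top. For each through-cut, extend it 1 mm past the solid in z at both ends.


difference() {
  cube([320, 150, 120]);
  translate([20, 10, -1]) cube([60, 60, 122]);
}


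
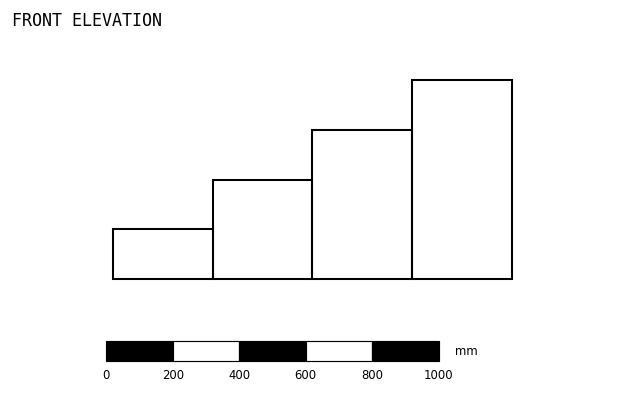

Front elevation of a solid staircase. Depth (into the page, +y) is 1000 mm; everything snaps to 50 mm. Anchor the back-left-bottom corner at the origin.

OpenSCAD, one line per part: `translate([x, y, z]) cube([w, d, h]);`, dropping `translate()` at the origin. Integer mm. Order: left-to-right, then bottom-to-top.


cube([300, 1000, 150]);
translate([300, 0, 0]) cube([300, 1000, 300]);
translate([600, 0, 0]) cube([300, 1000, 450]);
translate([900, 0, 0]) cube([300, 1000, 600]);


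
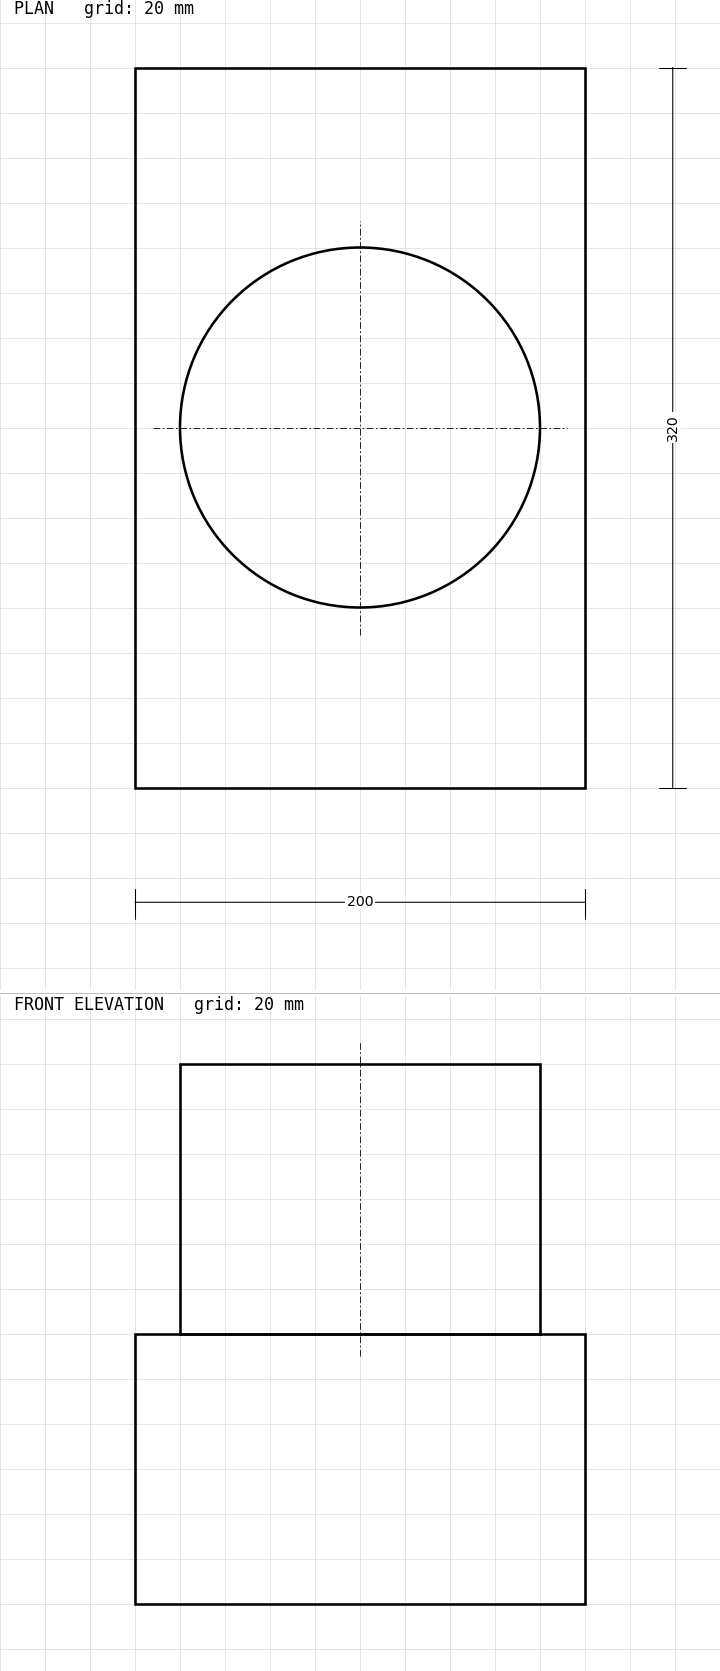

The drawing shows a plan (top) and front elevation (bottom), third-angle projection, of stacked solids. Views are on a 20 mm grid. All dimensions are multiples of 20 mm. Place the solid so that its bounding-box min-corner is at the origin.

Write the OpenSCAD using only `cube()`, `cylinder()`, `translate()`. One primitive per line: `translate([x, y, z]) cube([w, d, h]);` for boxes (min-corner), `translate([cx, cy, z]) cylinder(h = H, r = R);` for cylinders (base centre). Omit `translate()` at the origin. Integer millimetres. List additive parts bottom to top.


cube([200, 320, 120]);
translate([100, 160, 120]) cylinder(h = 120, r = 80);
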